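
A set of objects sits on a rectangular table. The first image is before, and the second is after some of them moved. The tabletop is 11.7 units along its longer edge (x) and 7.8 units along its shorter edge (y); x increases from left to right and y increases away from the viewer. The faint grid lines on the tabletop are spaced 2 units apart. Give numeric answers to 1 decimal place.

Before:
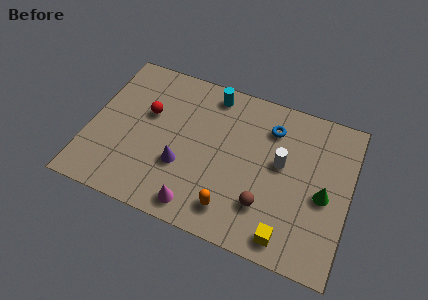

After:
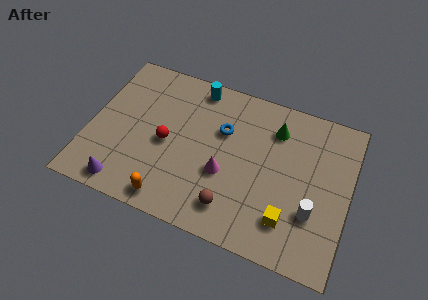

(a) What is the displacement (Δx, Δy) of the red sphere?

(1.0, -1.2)

The red sphere was at about (2.5, 4.8) and moved to about (3.5, 3.6).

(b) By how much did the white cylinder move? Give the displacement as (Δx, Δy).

(1.6, -1.9)

The white cylinder was at about (8.6, 4.4) and moved to about (10.2, 2.5).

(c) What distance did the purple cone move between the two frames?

3.0

From (4.3, 2.7) to (1.9, 0.9), the purple cone covered √(2.4² + 1.8²) ≈ 3.0 units.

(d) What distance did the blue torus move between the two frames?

2.3

From (8.0, 6.0) to (5.9, 5.1), the blue torus covered √(2.1² + 0.9²) ≈ 2.3 units.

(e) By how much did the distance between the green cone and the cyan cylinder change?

-2.5

Before: roughly 6.3 units apart; after: 3.8. That's 2.5 units closer together.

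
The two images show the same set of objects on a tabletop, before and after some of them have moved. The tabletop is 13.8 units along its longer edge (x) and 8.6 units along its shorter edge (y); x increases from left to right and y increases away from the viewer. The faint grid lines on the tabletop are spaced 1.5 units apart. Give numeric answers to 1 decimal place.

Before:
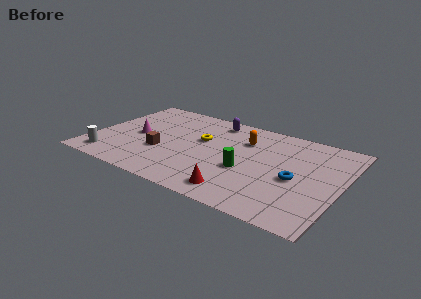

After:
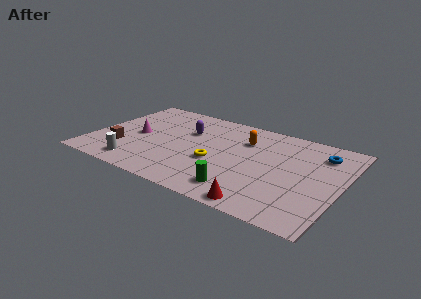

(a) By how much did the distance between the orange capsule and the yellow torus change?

+0.5

Before: roughly 2.5 units apart; after: 3.0. That's 0.5 units further apart.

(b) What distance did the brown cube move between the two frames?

2.3

The brown cube moved from about (4.0, 3.1) to (1.8, 2.5), a distance of √(2.2² + 0.6²) ≈ 2.3.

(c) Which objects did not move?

the magenta cone and the orange capsule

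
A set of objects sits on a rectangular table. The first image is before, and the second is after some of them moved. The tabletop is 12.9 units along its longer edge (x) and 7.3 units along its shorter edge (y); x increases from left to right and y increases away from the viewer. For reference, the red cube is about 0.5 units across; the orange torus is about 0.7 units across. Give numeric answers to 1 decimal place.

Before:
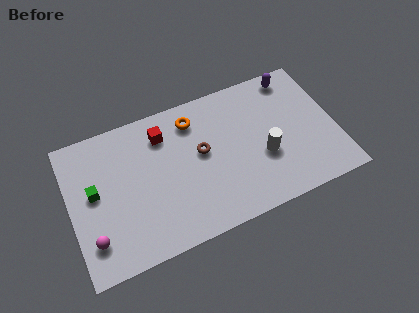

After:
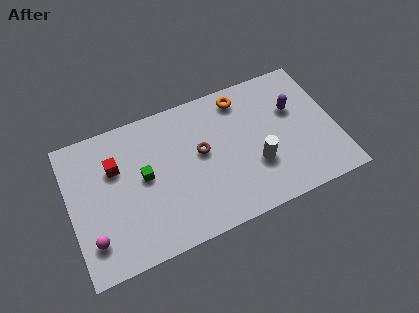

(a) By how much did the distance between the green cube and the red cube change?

-2.3

The distance was about 3.9 in the first image and 1.6 in the second, so they moved 2.3 units closer together.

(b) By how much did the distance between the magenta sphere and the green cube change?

+1.2

They were about 2.3 units apart before and 3.5 after — 1.2 units further apart.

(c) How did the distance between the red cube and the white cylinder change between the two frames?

+1.6

The distance was about 5.4 in the first image and 7.0 in the second, so they moved 1.6 units further apart.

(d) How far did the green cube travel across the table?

2.4

The green cube moved from about (1.2, 4.0) to (3.6, 3.9), a distance of √(2.4² + 0.1²) ≈ 2.4.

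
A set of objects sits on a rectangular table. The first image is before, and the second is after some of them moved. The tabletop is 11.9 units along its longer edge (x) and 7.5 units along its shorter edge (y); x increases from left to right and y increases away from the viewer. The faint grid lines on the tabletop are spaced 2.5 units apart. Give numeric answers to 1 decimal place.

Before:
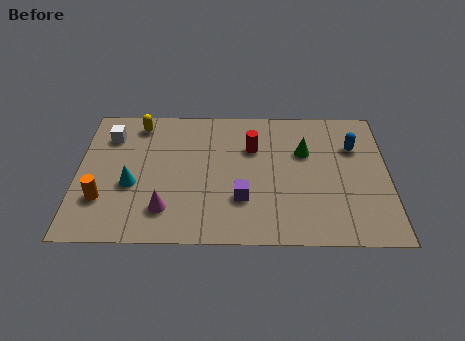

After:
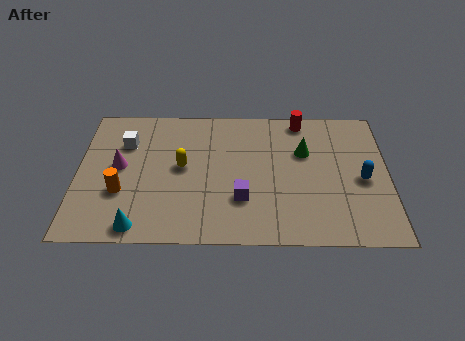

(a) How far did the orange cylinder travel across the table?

0.8

The orange cylinder was near (1.0, 2.2) before and (1.7, 2.6) after, so it travelled √(0.7² + 0.4²) ≈ 0.8 units.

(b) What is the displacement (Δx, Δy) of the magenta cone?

(-1.8, 2.3)

From the two frames, the magenta cone sits at roughly (3.4, 1.7) before and (1.6, 4.0) after.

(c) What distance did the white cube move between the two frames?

0.7

The white cube moved from about (1.2, 5.7) to (1.8, 5.3), a distance of √(0.6² + 0.4²) ≈ 0.7.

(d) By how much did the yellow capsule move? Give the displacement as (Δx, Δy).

(1.7, -2.4)

From the two frames, the yellow capsule sits at roughly (2.3, 6.4) before and (4.0, 4.0) after.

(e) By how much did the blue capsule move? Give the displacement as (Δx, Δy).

(0.3, -1.8)

From the two frames, the blue capsule sits at roughly (10.6, 5.2) before and (10.9, 3.4) after.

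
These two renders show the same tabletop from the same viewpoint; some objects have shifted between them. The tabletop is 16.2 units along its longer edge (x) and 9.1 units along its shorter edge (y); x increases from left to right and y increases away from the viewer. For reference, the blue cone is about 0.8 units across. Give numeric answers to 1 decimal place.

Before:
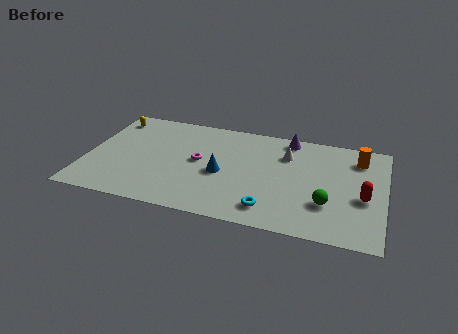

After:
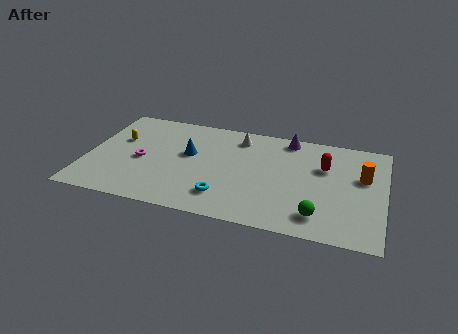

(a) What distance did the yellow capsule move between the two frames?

2.0

The yellow capsule moved from about (1.0, 7.6) to (1.6, 5.7), a distance of √(0.6² + 1.9²) ≈ 2.0.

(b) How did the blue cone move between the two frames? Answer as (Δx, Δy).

(-1.9, 1.3)

From the two frames, the blue cone sits at roughly (7.4, 4.0) before and (5.5, 5.3) after.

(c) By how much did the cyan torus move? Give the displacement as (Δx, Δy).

(-2.5, 0.4)

From the two frames, the cyan torus sits at roughly (10.2, 1.6) before and (7.7, 2.0) after.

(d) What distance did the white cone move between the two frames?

2.8

The white cone was near (10.8, 6.6) before and (8.1, 7.5) after, so it travelled √(2.7² + 0.9²) ≈ 2.8 units.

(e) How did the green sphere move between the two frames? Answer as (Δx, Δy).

(-0.4, -1.1)

The green sphere started near (13.2, 2.8) and ended near (12.8, 1.7).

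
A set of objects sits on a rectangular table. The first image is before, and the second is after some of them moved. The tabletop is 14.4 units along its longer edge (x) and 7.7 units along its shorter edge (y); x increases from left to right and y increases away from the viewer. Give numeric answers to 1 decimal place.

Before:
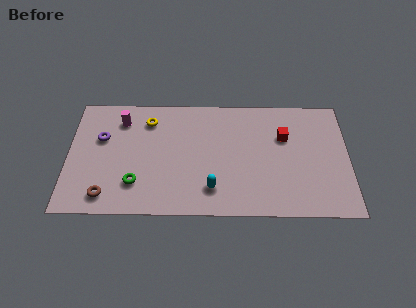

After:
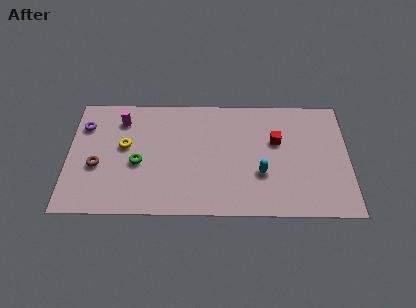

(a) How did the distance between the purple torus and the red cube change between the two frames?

+0.5

They were about 9.4 units apart before and 9.9 after — 0.5 units further apart.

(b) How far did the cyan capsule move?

2.7

The cyan capsule moved from about (7.4, 1.7) to (9.9, 2.7), a distance of √(2.5² + 1.0²) ≈ 2.7.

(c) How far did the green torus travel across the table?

1.3

The green torus moved from about (3.5, 2.0) to (3.6, 3.3), a distance of √(0.1² + 1.3²) ≈ 1.3.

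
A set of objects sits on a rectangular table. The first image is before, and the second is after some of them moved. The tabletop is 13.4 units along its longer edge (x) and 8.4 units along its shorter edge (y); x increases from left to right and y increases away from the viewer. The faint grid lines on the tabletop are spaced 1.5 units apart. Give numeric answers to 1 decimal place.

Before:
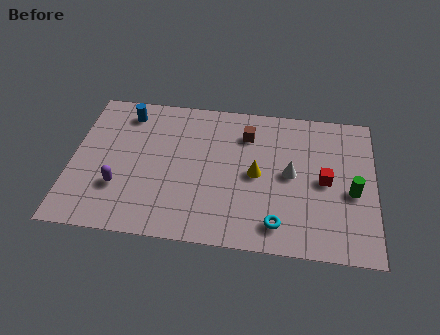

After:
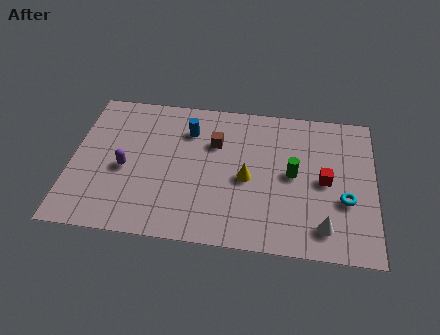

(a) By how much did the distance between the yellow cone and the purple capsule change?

-0.8

They were about 6.2 units apart before and 5.4 after — 0.8 units closer together.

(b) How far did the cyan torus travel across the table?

3.4

The cyan torus moved from about (9.2, 1.4) to (12.1, 3.1), a distance of √(2.9² + 1.7²) ≈ 3.4.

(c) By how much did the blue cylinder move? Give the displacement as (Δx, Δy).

(2.8, -0.7)

From the two frames, the blue cylinder sits at roughly (2.3, 7.0) before and (5.1, 6.3) after.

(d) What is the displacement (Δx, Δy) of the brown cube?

(-1.4, -0.7)

The brown cube was at about (7.7, 6.4) and moved to about (6.3, 5.7).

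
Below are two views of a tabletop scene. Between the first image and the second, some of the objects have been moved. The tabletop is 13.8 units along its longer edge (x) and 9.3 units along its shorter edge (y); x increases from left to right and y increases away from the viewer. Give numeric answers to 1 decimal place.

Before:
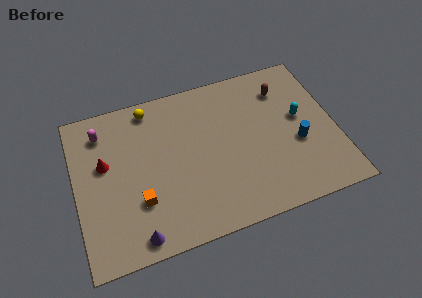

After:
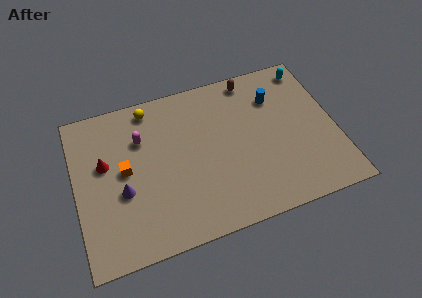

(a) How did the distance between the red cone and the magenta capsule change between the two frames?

+0.3

The distance was about 1.9 in the first image and 2.2 in the second, so they moved 0.3 units further apart.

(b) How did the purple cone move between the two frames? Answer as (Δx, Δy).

(-0.5, 2.7)

From the two frames, the purple cone sits at roughly (2.9, 1.0) before and (2.4, 3.7) after.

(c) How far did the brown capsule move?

1.9

The brown capsule was near (11.3, 7.2) before and (9.7, 8.3) after, so it travelled √(1.6² + 1.1²) ≈ 1.9 units.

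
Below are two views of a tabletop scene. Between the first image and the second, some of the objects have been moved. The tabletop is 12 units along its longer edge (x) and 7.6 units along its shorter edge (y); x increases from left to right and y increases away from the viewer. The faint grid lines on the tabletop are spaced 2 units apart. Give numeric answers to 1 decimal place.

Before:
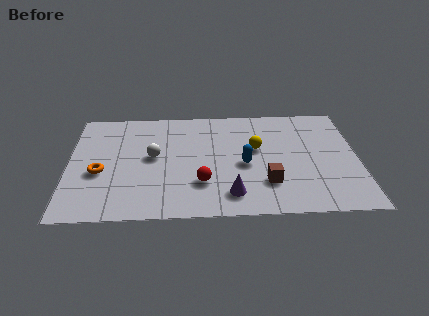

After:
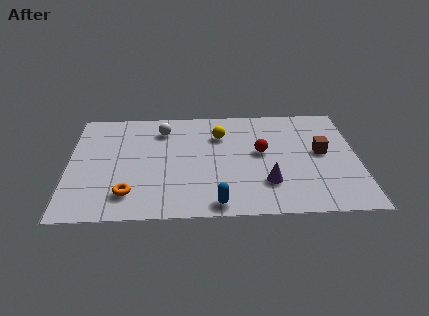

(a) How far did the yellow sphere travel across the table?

1.8

The yellow sphere moved from about (7.8, 4.5) to (6.3, 5.5), a distance of √(1.5² + 1.0²) ≈ 1.8.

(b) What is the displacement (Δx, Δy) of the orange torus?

(1.2, -1.5)

From the two frames, the orange torus sits at roughly (1.3, 3.1) before and (2.5, 1.6) after.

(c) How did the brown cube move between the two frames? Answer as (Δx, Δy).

(2.3, 2.0)

From the two frames, the brown cube sits at roughly (8.2, 2.1) before and (10.5, 4.1) after.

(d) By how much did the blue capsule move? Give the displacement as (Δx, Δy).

(-1.2, -2.6)

From the two frames, the blue capsule sits at roughly (7.3, 3.4) before and (6.1, 0.8) after.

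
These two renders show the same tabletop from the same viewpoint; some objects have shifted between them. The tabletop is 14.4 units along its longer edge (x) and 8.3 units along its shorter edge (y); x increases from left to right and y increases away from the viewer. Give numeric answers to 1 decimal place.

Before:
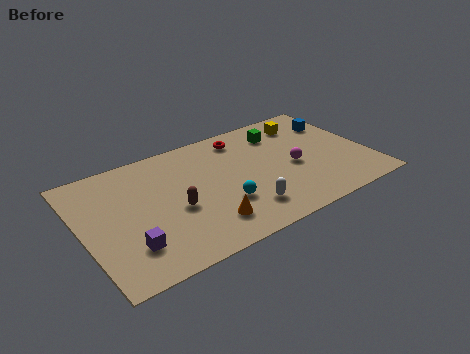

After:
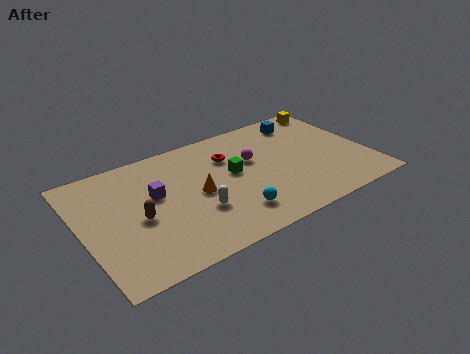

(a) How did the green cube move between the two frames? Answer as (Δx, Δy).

(-2.8, -1.9)

From the two frames, the green cube sits at roughly (10.4, 6.5) before and (7.6, 4.6) after.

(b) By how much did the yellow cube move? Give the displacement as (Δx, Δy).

(1.6, 0.7)

From the two frames, the yellow cube sits at roughly (11.8, 6.7) before and (13.4, 7.4) after.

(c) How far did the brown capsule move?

1.8

The brown capsule was near (4.5, 3.5) before and (2.7, 3.7) after, so it travelled √(1.8² + 0.2²) ≈ 1.8 units.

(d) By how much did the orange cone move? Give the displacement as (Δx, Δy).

(-0.1, 2.2)

The orange cone was at about (5.8, 1.8) and moved to about (5.7, 4.0).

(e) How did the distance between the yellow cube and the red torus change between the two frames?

+2.7

The distance was about 3.3 in the first image and 6.0 in the second, so they moved 2.7 units further apart.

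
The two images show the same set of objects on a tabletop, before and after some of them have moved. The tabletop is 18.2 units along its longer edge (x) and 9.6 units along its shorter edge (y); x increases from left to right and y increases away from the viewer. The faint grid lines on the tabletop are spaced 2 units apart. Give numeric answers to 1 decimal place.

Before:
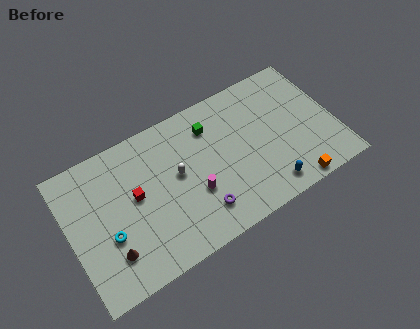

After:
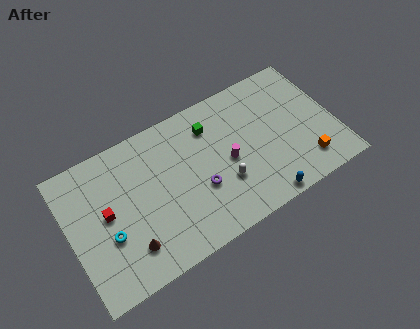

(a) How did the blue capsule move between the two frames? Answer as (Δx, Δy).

(-0.5, -0.6)

From the two frames, the blue capsule sits at roughly (13.1, 1.4) before and (12.6, 0.8) after.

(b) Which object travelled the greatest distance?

the white capsule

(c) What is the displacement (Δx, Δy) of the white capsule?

(2.9, -2.1)

From the two frames, the white capsule sits at roughly (7.4, 5.3) before and (10.3, 3.2) after.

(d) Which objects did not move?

the cyan torus and the green cube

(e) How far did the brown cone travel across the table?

1.2

From (2.4, 2.4) to (3.6, 2.2), the brown cone covered √(1.2² + 0.2²) ≈ 1.2 units.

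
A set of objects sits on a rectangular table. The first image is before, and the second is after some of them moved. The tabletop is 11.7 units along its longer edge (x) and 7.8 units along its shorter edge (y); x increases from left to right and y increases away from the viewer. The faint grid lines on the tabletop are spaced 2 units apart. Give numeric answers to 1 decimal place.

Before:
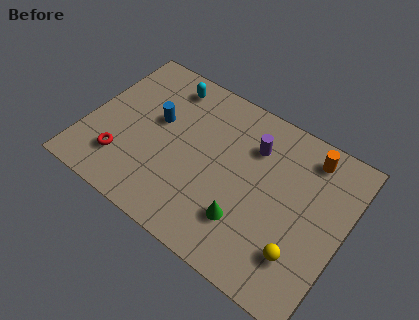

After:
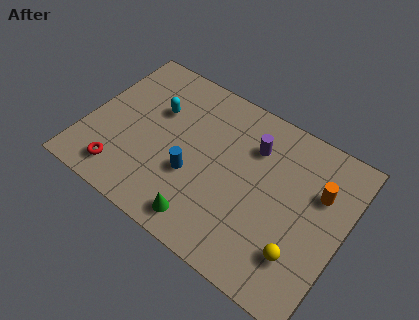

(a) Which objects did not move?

the purple cylinder and the yellow sphere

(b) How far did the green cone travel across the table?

2.0

The green cone moved from about (7.6, 2.1) to (5.9, 1.1), a distance of √(1.7² + 1.0²) ≈ 2.0.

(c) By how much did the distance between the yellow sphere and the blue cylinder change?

-2.4

The distance was about 7.6 in the first image and 5.2 in the second, so they moved 2.4 units closer together.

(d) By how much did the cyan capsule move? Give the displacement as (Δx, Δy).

(-0.2, -1.5)

The cyan capsule was at about (3.1, 6.6) and moved to about (2.9, 5.1).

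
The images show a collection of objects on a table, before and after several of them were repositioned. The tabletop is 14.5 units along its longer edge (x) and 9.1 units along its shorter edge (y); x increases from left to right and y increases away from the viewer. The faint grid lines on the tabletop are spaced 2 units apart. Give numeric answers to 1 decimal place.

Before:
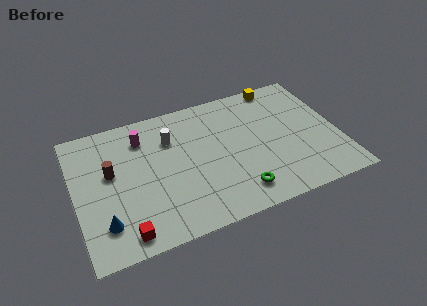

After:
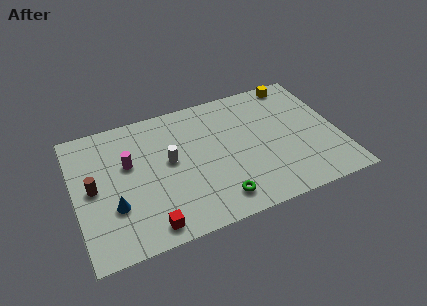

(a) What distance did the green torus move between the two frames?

1.1

From (8.6, 1.6) to (7.5, 1.5), the green torus covered √(1.1² + 0.1²) ≈ 1.1 units.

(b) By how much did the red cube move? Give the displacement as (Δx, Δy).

(1.3, 0.0)

From the two frames, the red cube sits at roughly (2.4, 1.1) before and (3.7, 1.1) after.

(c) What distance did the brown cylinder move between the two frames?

1.2

The brown cylinder was near (2.0, 5.3) before and (1.0, 4.6) after, so it travelled √(1.0² + 0.7²) ≈ 1.2 units.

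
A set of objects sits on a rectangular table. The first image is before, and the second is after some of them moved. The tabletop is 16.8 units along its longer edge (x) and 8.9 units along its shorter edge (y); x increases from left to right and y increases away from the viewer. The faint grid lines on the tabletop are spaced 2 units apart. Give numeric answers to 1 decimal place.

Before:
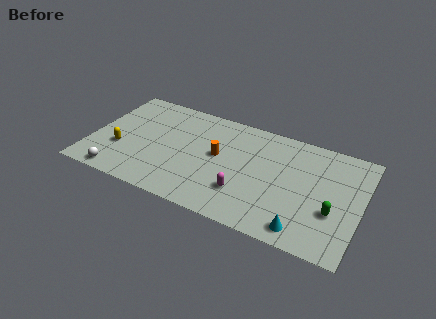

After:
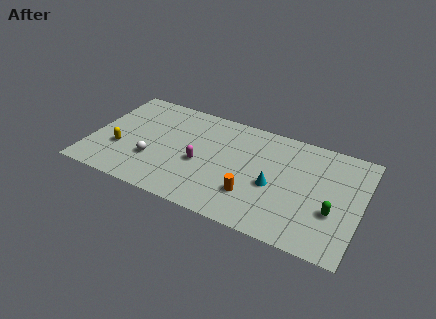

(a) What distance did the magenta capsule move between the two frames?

3.2

The magenta capsule moved from about (9.8, 2.5) to (6.9, 3.8), a distance of √(2.9² + 1.3²) ≈ 3.2.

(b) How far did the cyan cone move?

3.3

The cyan cone was near (13.6, 1.2) before and (11.5, 3.8) after, so it travelled √(2.1² + 2.6²) ≈ 3.3 units.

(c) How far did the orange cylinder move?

3.4

From (7.9, 4.9) to (10.3, 2.5), the orange cylinder covered √(2.4² + 2.4²) ≈ 3.4 units.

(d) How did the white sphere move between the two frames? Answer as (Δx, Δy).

(1.9, 2.0)

The white sphere was at about (2.1, 0.9) and moved to about (4.0, 2.9).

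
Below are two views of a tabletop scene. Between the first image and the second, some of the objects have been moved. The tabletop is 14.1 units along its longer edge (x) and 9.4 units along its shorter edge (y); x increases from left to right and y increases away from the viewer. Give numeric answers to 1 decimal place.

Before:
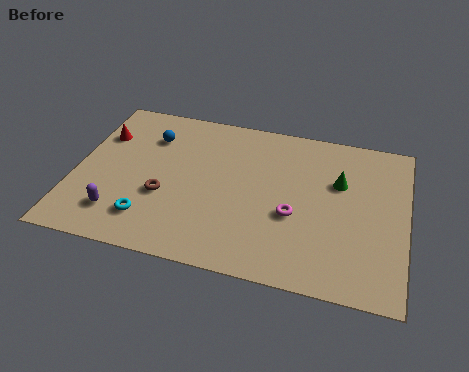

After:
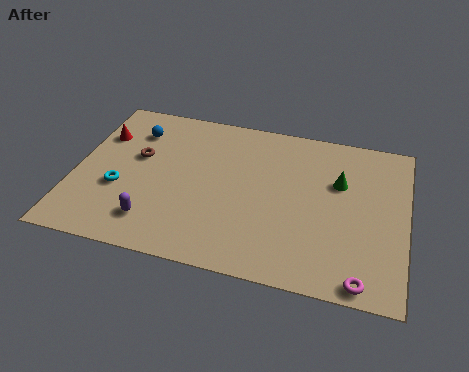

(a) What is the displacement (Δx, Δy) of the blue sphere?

(-0.7, 0.2)

The blue sphere started near (3.0, 7.0) and ended near (2.3, 7.2).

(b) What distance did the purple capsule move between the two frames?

1.5

The purple capsule was near (2.1, 2.0) before and (3.6, 1.9) after, so it travelled √(1.5² + 0.1²) ≈ 1.5 units.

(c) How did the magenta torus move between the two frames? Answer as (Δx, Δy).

(3.0, -2.9)

From the two frames, the magenta torus sits at roughly (9.4, 3.7) before and (12.4, 0.8) after.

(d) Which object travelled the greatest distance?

the magenta torus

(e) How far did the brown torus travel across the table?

2.5

The brown torus was near (3.9, 3.5) before and (2.6, 5.6) after, so it travelled √(1.3² + 2.1²) ≈ 2.5 units.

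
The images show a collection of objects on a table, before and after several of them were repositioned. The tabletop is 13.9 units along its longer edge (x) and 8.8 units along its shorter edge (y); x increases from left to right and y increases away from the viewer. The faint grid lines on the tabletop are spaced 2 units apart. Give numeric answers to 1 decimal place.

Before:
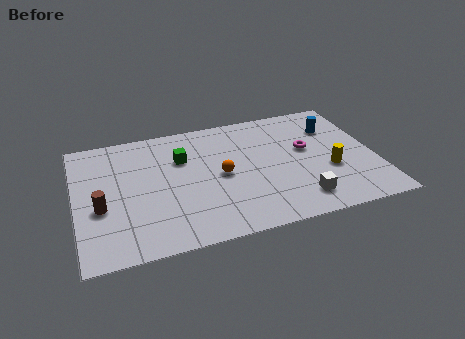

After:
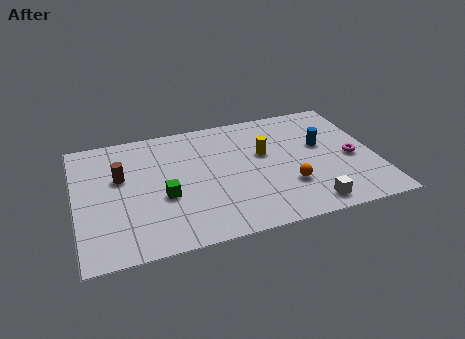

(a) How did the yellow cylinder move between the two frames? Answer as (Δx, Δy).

(-2.9, 2.0)

From the two frames, the yellow cylinder sits at roughly (11.7, 3.3) before and (8.8, 5.3) after.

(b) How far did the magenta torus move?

2.3

The magenta torus moved from about (10.8, 5.1) to (12.8, 3.9), a distance of √(2.0² + 1.2²) ≈ 2.3.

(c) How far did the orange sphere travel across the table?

3.4

The orange sphere was near (6.7, 4.3) before and (9.7, 2.7) after, so it travelled √(3.0² + 1.6²) ≈ 3.4 units.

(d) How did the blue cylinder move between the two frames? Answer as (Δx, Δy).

(-0.7, -1.2)

The blue cylinder started near (12.2, 6.4) and ended near (11.5, 5.2).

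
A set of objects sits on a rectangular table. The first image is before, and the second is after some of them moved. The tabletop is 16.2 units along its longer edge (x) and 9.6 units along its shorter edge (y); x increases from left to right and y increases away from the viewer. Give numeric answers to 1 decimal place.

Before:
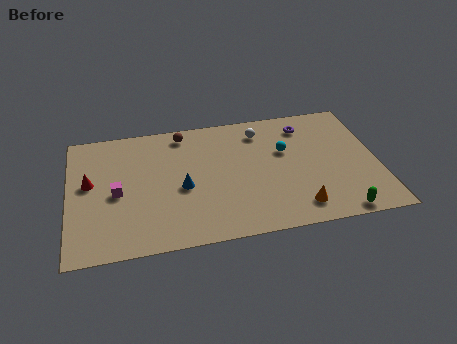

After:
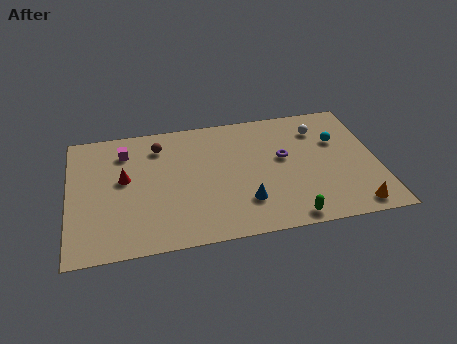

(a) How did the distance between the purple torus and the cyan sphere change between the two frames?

+0.8

They were about 2.2 units apart before and 3.0 after — 0.8 units further apart.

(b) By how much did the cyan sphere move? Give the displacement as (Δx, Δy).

(2.8, 0.3)

The cyan sphere was at about (11.4, 6.0) and moved to about (14.2, 6.3).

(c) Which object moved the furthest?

the blue cone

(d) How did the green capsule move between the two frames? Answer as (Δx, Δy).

(-2.6, 0.1)

From the two frames, the green capsule sits at roughly (13.9, 0.8) before and (11.3, 0.9) after.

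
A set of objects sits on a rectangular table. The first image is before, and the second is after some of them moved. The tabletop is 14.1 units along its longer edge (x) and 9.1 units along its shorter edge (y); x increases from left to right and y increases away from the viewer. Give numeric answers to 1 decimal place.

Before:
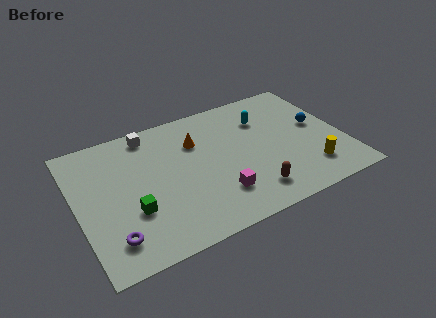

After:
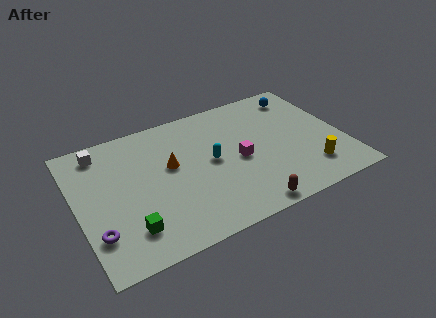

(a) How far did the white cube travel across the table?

2.6

From (4.2, 8.0) to (1.6, 7.8), the white cube covered √(2.6² + 0.2²) ≈ 2.6 units.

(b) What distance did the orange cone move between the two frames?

1.9

From (6.5, 6.4) to (5.0, 5.3), the orange cone covered √(1.5² + 1.1²) ≈ 1.9 units.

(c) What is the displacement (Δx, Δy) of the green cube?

(-0.3, -1.1)

The green cube started near (2.7, 3.1) and ended near (2.4, 2.0).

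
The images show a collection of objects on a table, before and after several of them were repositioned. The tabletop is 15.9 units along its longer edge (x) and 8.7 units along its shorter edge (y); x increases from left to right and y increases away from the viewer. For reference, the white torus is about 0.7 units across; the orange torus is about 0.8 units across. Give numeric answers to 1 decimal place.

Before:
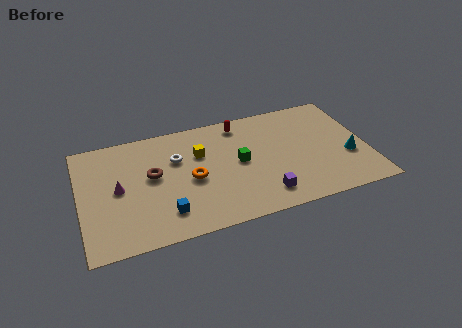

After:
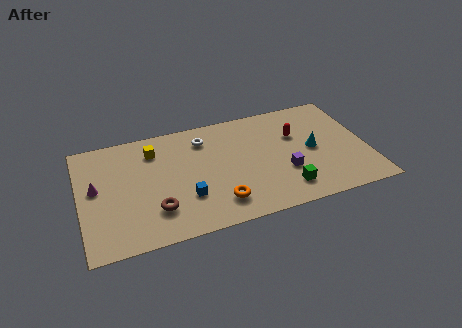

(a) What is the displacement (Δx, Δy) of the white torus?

(1.6, 1.1)

The white torus was at about (5.4, 5.8) and moved to about (7.0, 6.9).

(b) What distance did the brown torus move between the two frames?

2.6

The brown torus moved from about (4.0, 4.9) to (4.0, 2.3), a distance of √(0.0² + 2.6²) ≈ 2.6.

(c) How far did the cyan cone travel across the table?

2.2

The cyan cone moved from about (14.8, 3.2) to (12.9, 4.3), a distance of √(1.9² + 1.1²) ≈ 2.2.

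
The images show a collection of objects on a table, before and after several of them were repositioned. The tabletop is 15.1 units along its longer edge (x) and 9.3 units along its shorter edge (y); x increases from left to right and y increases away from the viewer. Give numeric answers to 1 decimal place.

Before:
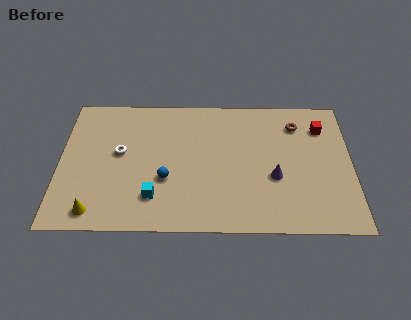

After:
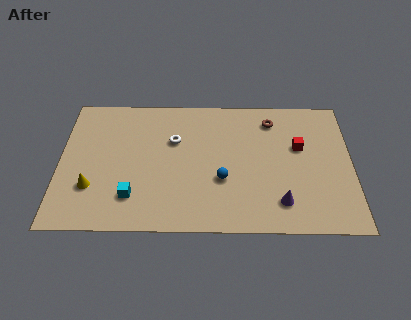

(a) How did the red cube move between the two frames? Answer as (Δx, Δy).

(-1.2, -1.4)

From the two frames, the red cube sits at roughly (13.6, 7.1) before and (12.4, 5.7) after.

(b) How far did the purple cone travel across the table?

1.7

From (11.1, 3.6) to (11.4, 1.9), the purple cone covered √(0.3² + 1.7²) ≈ 1.7 units.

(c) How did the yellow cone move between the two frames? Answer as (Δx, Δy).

(-0.2, 1.6)

The yellow cone started near (1.9, 1.2) and ended near (1.7, 2.8).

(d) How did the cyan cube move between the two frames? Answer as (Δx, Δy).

(-1.1, 0.0)

The cyan cube was at about (4.9, 2.2) and moved to about (3.8, 2.2).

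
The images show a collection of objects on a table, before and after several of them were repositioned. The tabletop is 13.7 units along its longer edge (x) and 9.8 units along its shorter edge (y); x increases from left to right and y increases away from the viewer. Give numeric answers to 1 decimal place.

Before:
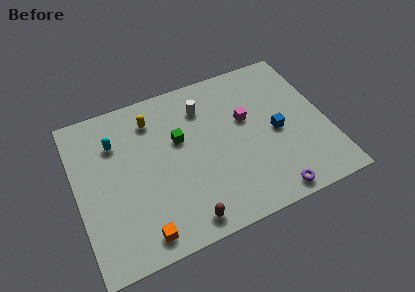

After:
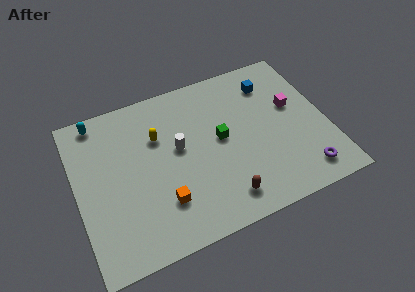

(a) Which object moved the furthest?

the blue cube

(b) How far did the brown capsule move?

2.3

The brown capsule moved from about (5.4, 1.1) to (7.6, 1.6), a distance of √(2.2² + 0.5²) ≈ 2.3.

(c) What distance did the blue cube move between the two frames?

3.2

The blue cube was near (10.9, 4.5) before and (11.0, 7.7) after, so it travelled √(0.1² + 3.2²) ≈ 3.2 units.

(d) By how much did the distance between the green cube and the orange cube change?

-1.1

They were about 5.5 units apart before and 4.4 after — 1.1 units closer together.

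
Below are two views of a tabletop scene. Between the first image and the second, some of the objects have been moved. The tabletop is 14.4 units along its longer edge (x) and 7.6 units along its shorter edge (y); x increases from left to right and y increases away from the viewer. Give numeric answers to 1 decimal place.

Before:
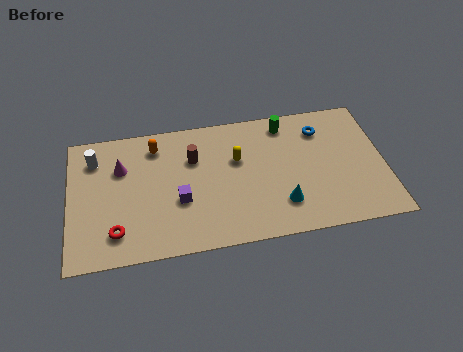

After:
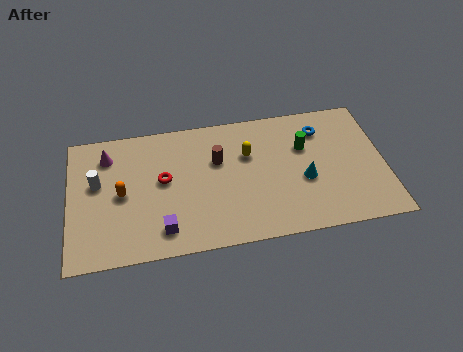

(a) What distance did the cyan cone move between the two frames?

1.6

From (9.6, 1.9) to (10.7, 3.1), the cyan cone covered √(1.1² + 1.2²) ≈ 1.6 units.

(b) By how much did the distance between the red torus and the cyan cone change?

-1.0

Before: roughly 7.5 units apart; after: 6.5. That's 1.0 units closer together.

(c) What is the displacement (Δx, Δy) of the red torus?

(2.2, 2.6)

The red torus started near (2.1, 1.6) and ended near (4.3, 4.2).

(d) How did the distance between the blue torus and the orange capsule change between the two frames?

+1.9

They were about 7.6 units apart before and 9.5 after — 1.9 units further apart.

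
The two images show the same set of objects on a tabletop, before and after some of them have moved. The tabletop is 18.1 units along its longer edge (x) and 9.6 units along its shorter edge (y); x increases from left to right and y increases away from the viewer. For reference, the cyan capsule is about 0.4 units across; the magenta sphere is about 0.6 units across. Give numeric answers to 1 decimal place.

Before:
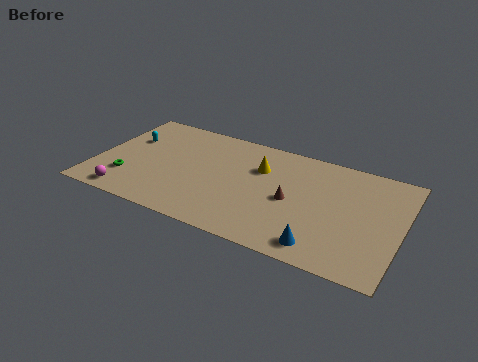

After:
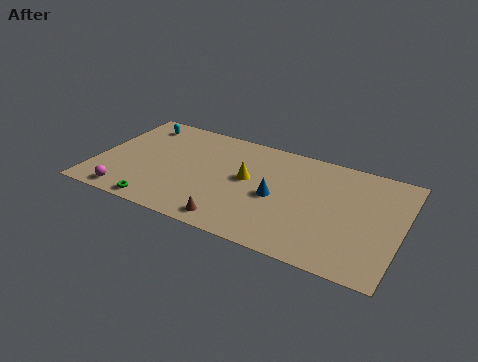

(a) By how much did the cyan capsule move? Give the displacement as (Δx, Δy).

(0.4, 1.7)

The cyan capsule was at about (1.6, 6.3) and moved to about (2.0, 8.0).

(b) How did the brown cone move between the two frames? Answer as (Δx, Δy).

(-3.1, -3.3)

The brown cone started near (11.7, 4.5) and ended near (8.6, 1.2).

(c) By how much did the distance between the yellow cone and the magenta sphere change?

-1.2

They were about 9.1 units apart before and 7.9 after — 1.2 units closer together.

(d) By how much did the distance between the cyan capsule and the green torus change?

+3.7

They were about 3.7 units apart before and 7.4 after — 3.7 units further apart.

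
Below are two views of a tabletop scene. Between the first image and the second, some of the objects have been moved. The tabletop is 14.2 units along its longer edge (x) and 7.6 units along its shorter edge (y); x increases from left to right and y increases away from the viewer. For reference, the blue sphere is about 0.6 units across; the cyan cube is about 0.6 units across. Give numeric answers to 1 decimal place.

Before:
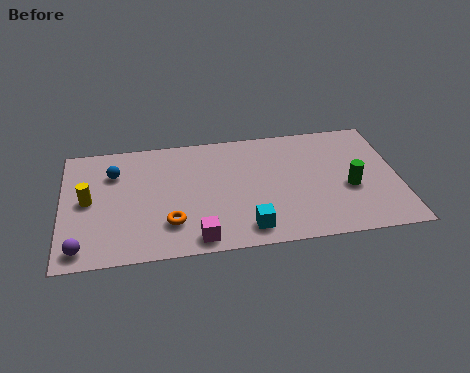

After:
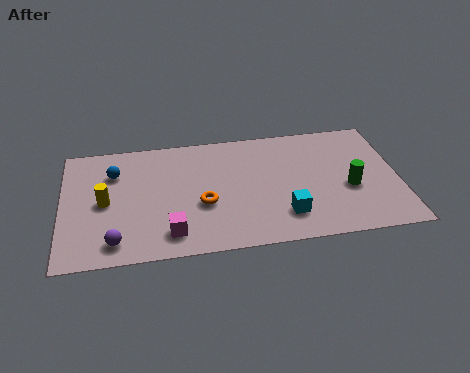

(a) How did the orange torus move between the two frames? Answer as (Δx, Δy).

(1.4, 1.0)

From the two frames, the orange torus sits at roughly (4.5, 2.0) before and (5.9, 3.0) after.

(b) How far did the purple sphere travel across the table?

1.4

The purple sphere moved from about (0.8, 1.0) to (2.2, 1.2), a distance of √(1.4² + 0.2²) ≈ 1.4.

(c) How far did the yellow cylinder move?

0.7

The yellow cylinder moved from about (1.1, 3.9) to (1.8, 3.7), a distance of √(0.7² + 0.2²) ≈ 0.7.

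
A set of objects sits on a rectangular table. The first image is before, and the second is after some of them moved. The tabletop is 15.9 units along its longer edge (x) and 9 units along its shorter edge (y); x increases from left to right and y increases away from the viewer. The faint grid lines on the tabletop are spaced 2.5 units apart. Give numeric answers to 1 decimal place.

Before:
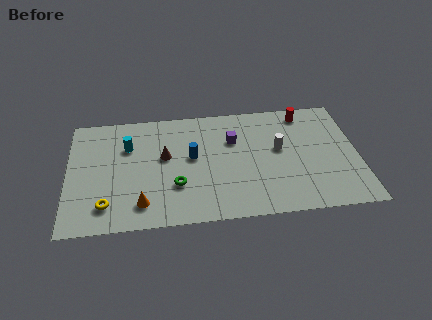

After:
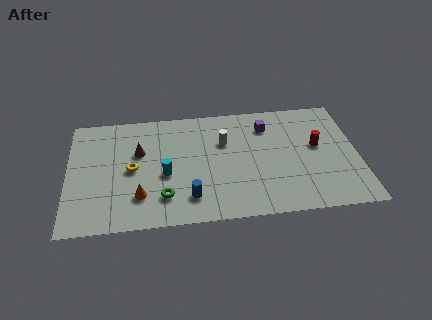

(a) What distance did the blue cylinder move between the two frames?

3.1

From (6.8, 5.0) to (6.6, 1.9), the blue cylinder covered √(0.2² + 3.1²) ≈ 3.1 units.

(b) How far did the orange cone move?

0.6

The orange cone was near (4.0, 1.7) before and (3.9, 2.3) after, so it travelled √(0.1² + 0.6²) ≈ 0.6 units.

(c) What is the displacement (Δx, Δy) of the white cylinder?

(-3.0, 0.9)

The white cylinder started near (11.6, 5.1) and ended near (8.6, 6.0).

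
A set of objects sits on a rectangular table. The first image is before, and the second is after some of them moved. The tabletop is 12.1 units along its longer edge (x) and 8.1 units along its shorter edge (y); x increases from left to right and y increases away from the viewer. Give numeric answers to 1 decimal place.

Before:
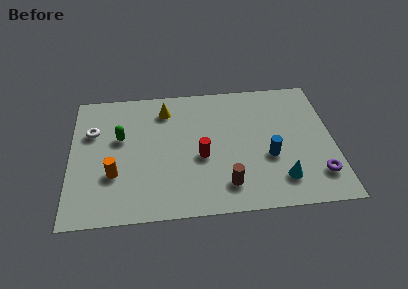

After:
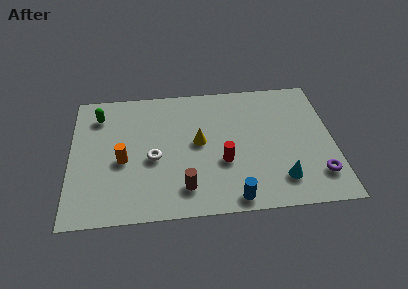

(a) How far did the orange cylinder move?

0.9

From (2.0, 2.7) to (2.4, 3.5), the orange cylinder covered √(0.4² + 0.8²) ≈ 0.9 units.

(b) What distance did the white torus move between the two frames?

3.4

The white torus was near (1.0, 5.4) before and (3.8, 3.5) after, so it travelled √(2.8² + 1.9²) ≈ 3.4 units.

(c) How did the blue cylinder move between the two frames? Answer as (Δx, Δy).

(-1.7, -2.3)

The blue cylinder was at about (9.1, 3.1) and moved to about (7.4, 0.8).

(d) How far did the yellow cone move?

2.7

The yellow cone was near (4.4, 6.5) before and (5.9, 4.3) after, so it travelled √(1.5² + 2.2²) ≈ 2.7 units.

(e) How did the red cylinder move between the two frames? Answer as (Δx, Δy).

(1.0, -0.4)

The red cylinder was at about (6.0, 3.4) and moved to about (7.0, 3.0).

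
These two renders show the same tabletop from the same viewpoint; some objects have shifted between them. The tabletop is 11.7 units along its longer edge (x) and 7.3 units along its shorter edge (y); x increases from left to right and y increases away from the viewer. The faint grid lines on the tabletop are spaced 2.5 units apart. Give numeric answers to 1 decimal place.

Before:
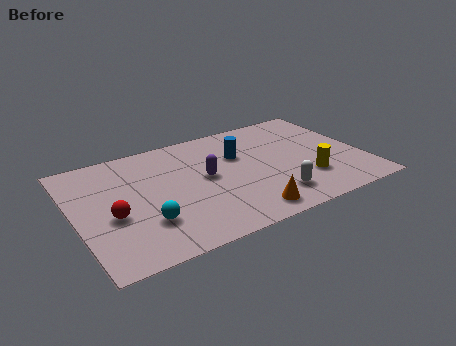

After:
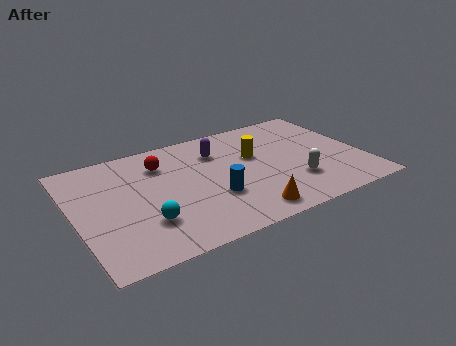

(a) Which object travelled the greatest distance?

the red sphere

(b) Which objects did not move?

the cyan sphere and the orange cone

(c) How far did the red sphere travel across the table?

3.4

The red sphere was near (1.4, 3.0) before and (3.7, 5.5) after, so it travelled √(2.3² + 2.5²) ≈ 3.4 units.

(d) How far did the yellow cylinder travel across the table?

3.0

From (9.2, 2.1) to (7.4, 4.5), the yellow cylinder covered √(1.8² + 2.4²) ≈ 3.0 units.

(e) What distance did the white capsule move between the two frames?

1.2

The white capsule moved from about (7.7, 1.5) to (8.7, 2.1), a distance of √(1.0² + 0.6²) ≈ 1.2.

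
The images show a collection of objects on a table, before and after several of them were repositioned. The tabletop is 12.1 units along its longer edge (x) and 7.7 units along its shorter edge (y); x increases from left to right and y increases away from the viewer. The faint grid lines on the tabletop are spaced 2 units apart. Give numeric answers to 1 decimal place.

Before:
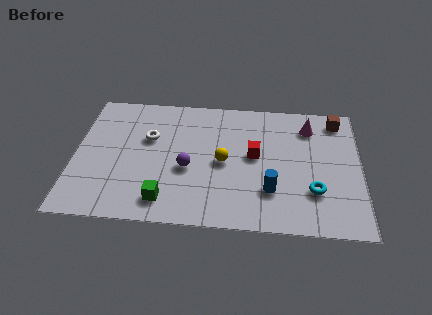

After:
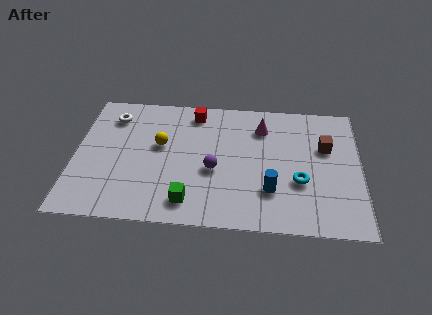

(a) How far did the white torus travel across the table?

2.0

The white torus moved from about (3.1, 4.9) to (1.5, 6.1), a distance of √(1.6² + 1.2²) ≈ 2.0.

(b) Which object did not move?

the blue cylinder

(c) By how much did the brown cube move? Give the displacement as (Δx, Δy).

(-0.5, -1.7)

From the two frames, the brown cube sits at roughly (11.1, 6.6) before and (10.6, 4.9) after.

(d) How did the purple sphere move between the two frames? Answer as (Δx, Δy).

(1.1, 0.0)

From the two frames, the purple sphere sits at roughly (4.8, 3.2) before and (5.9, 3.2) after.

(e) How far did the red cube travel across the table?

3.5

The red cube was near (7.6, 4.2) before and (5.0, 6.6) after, so it travelled √(2.6² + 2.4²) ≈ 3.5 units.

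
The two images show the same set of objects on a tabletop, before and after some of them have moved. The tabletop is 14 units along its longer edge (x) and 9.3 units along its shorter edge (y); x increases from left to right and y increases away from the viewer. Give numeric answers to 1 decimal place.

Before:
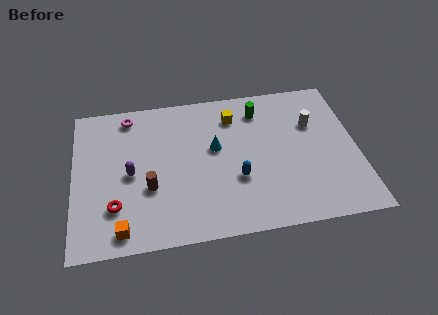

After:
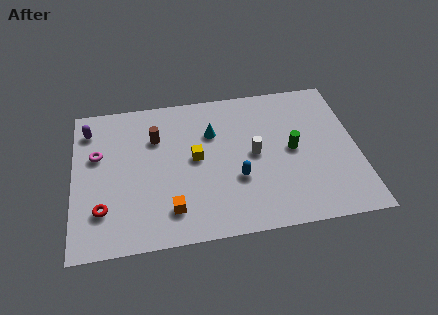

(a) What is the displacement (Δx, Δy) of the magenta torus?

(-1.6, -2.3)

The magenta torus started near (2.8, 8.1) and ended near (1.2, 5.8).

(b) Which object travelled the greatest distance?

the purple capsule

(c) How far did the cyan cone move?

1.0

From (7.0, 5.4) to (6.9, 6.4), the cyan cone covered √(0.1² + 1.0²) ≈ 1.0 units.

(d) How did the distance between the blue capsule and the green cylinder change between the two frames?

-1.3

The distance was about 4.4 in the first image and 3.1 in the second, so they moved 1.3 units closer together.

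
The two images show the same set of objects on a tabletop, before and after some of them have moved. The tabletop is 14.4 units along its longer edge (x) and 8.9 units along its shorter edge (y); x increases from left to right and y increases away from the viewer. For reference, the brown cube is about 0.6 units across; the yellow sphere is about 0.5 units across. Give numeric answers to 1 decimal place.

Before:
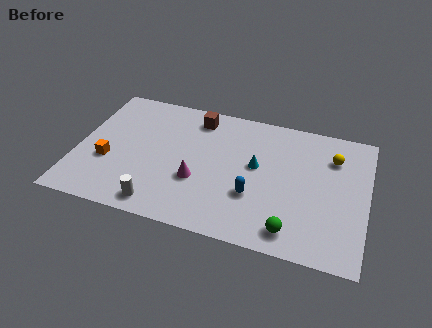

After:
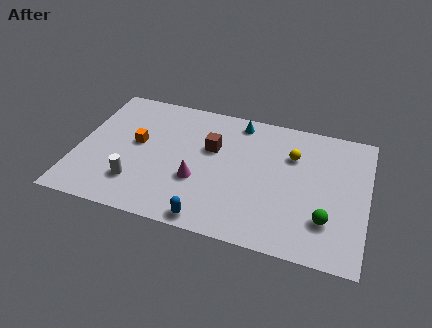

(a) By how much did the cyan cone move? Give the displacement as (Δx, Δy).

(-1.1, 2.8)

From the two frames, the cyan cone sits at roughly (8.9, 5.0) before and (7.8, 7.8) after.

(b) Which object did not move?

the magenta cone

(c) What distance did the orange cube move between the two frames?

2.1

The orange cube moved from about (1.6, 3.3) to (2.9, 4.9), a distance of √(1.3² + 1.6²) ≈ 2.1.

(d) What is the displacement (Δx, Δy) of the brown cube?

(0.9, -1.9)

From the two frames, the brown cube sits at roughly (5.7, 7.5) before and (6.6, 5.6) after.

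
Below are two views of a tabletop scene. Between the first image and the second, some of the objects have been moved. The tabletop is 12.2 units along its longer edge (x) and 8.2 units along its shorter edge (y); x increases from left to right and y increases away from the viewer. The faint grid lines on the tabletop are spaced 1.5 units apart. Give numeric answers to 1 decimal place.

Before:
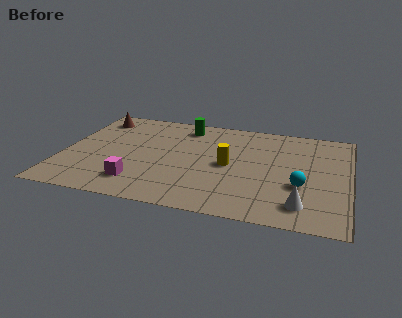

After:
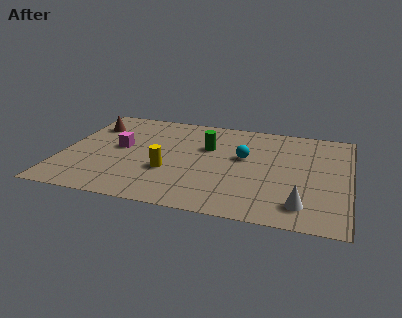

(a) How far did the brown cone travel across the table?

0.7

The brown cone moved from about (1.1, 6.8) to (1.0, 6.1), a distance of √(0.1² + 0.7²) ≈ 0.7.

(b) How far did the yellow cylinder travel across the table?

2.7

From (7.1, 4.0) to (4.6, 2.9), the yellow cylinder covered √(2.5² + 1.1²) ≈ 2.7 units.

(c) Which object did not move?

the white cone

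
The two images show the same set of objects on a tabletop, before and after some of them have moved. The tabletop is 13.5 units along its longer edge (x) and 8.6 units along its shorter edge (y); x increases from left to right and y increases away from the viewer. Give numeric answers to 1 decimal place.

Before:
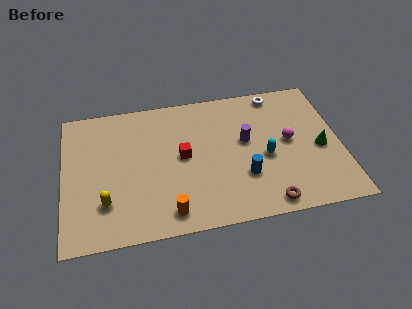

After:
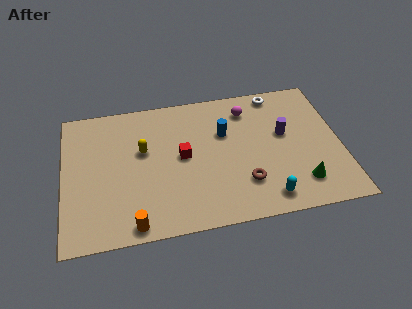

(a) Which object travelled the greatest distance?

the yellow capsule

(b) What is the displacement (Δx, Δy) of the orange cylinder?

(-1.7, -0.4)

The orange cylinder started near (5.0, 1.2) and ended near (3.3, 0.8).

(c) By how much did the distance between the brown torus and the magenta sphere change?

+0.8

They were about 3.8 units apart before and 4.6 after — 0.8 units further apart.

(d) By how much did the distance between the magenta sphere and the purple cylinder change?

+0.4

They were about 2.1 units apart before and 2.5 after — 0.4 units further apart.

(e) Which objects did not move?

the white torus and the red cube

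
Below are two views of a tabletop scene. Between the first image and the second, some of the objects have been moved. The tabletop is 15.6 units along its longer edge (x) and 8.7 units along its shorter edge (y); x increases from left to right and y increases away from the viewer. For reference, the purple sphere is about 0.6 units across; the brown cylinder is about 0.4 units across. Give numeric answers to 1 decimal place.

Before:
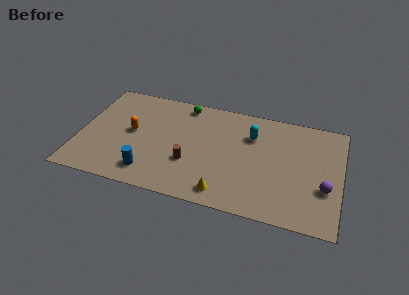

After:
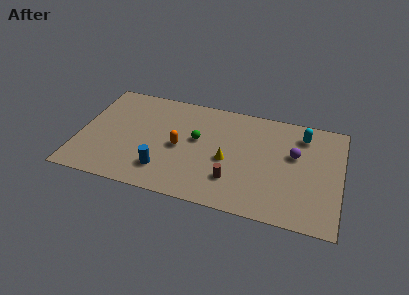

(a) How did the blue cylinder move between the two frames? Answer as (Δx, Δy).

(0.8, 0.4)

From the two frames, the blue cylinder sits at roughly (4.4, 1.6) before and (5.2, 2.0) after.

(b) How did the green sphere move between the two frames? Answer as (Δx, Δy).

(1.0, -2.7)

From the two frames, the green sphere sits at roughly (6.0, 7.7) before and (7.0, 5.0) after.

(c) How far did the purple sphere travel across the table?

2.9

The purple sphere was near (14.7, 3.1) before and (12.8, 5.3) after, so it travelled √(1.9² + 2.2²) ≈ 2.9 units.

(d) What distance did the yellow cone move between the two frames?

2.6

The yellow cone was near (8.9, 1.2) before and (8.9, 3.8) after, so it travelled √(0.0² + 2.6²) ≈ 2.6 units.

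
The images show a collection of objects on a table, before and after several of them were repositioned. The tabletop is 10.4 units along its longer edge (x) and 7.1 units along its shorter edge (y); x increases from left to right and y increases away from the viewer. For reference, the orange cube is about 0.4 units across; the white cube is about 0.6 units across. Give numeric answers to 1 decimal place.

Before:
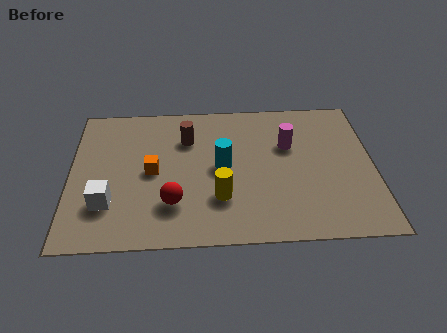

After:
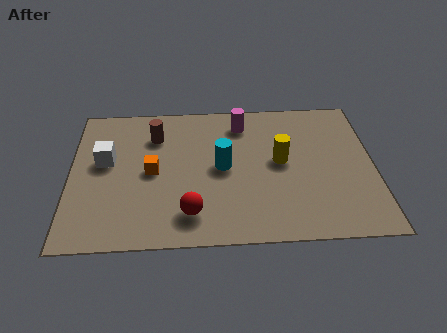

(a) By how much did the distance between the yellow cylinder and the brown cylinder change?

+1.4

Before: roughly 3.2 units apart; after: 4.6. That's 1.4 units further apart.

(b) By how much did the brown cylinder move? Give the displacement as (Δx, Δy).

(-1.1, 0.2)

The brown cylinder was at about (4.0, 5.1) and moved to about (2.9, 5.3).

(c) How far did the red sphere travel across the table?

0.8

The red sphere moved from about (3.5, 1.9) to (4.1, 1.4), a distance of √(0.6² + 0.5²) ≈ 0.8.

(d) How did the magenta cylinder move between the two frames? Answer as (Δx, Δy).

(-1.6, 1.2)

The magenta cylinder was at about (7.5, 4.6) and moved to about (5.9, 5.8).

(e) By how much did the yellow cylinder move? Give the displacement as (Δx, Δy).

(2.1, 1.7)

The yellow cylinder was at about (5.1, 2.1) and moved to about (7.2, 3.8).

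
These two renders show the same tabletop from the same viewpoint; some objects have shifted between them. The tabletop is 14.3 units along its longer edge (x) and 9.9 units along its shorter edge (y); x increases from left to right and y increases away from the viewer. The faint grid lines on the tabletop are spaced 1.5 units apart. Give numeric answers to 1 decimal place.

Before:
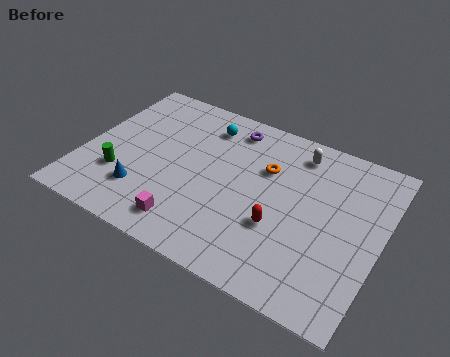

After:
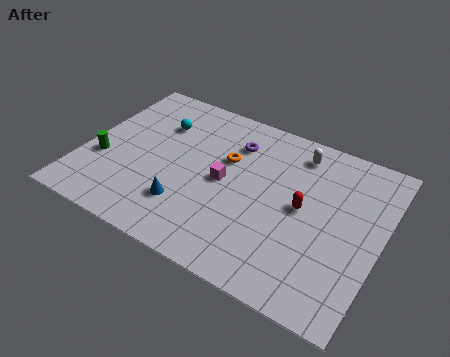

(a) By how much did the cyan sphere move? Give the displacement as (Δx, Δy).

(-2.2, -0.9)

The cyan sphere was at about (5.4, 8.0) and moved to about (3.2, 7.1).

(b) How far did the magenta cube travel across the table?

3.5

From (5.6, 1.6) to (6.8, 4.9), the magenta cube covered √(1.2² + 3.3²) ≈ 3.5 units.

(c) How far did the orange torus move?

1.9

The orange torus was near (8.6, 6.6) before and (6.7, 6.3) after, so it travelled √(1.9² + 0.3²) ≈ 1.9 units.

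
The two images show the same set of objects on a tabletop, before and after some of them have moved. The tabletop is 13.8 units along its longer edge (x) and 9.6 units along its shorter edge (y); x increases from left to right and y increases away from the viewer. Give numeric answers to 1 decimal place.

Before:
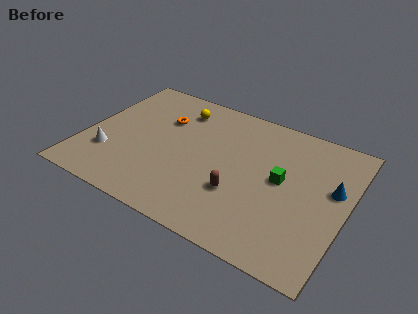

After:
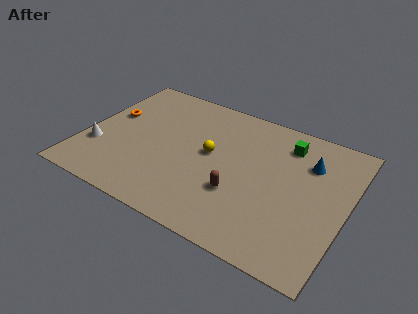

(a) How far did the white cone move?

0.6

The white cone was near (1.5, 2.8) before and (0.9, 3.0) after, so it travelled √(0.6² + 0.2²) ≈ 0.6 units.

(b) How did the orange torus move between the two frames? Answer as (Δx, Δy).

(-2.7, -0.9)

From the two frames, the orange torus sits at roughly (3.8, 6.6) before and (1.1, 5.7) after.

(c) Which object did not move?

the brown capsule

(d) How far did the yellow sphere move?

3.3

The yellow sphere moved from about (4.5, 7.7) to (6.6, 5.2), a distance of √(2.1² + 2.5²) ≈ 3.3.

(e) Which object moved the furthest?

the yellow sphere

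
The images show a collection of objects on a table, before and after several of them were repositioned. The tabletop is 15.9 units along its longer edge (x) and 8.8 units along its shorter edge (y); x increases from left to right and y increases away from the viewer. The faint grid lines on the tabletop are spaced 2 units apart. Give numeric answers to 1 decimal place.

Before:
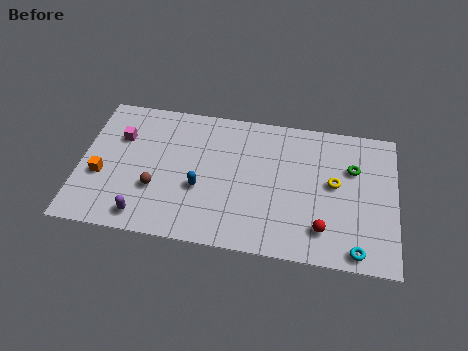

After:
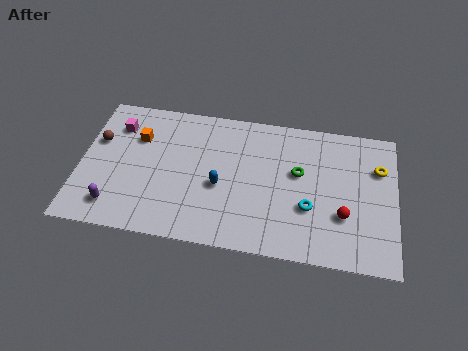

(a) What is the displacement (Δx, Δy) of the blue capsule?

(1.0, 0.3)

The blue capsule was at about (6.1, 3.4) and moved to about (7.1, 3.7).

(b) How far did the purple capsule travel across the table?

1.6

The purple capsule was near (3.4, 1.2) before and (1.9, 1.6) after, so it travelled √(1.5² + 0.4²) ≈ 1.6 units.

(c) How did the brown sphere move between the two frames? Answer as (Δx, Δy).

(-3.1, 2.6)

From the two frames, the brown sphere sits at roughly (3.9, 3.0) before and (0.8, 5.6) after.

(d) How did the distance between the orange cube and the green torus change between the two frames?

-4.6

The distance was about 12.8 in the first image and 8.2 in the second, so they moved 4.6 units closer together.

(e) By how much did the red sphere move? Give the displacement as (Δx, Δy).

(1.0, 1.0)

The red sphere started near (12.3, 1.9) and ended near (13.3, 2.9).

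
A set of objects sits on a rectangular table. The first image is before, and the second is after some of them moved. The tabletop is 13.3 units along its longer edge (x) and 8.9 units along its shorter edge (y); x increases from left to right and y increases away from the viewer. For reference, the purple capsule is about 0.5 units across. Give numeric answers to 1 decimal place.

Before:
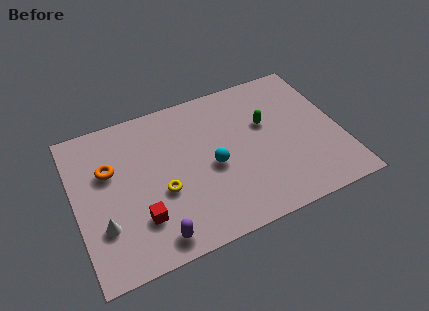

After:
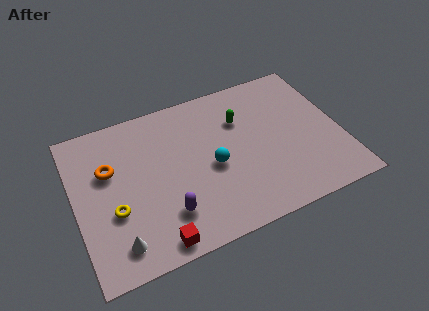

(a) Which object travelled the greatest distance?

the yellow torus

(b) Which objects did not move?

the orange torus and the cyan sphere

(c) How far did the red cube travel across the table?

1.6

The red cube moved from about (3.0, 2.4) to (3.6, 0.9), a distance of √(0.6² + 1.5²) ≈ 1.6.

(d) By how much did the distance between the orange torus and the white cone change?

+1.1

The distance was about 3.1 in the first image and 4.2 in the second, so they moved 1.1 units further apart.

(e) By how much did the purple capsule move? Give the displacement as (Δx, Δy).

(0.7, 1.1)

The purple capsule was at about (3.6, 1.1) and moved to about (4.3, 2.2).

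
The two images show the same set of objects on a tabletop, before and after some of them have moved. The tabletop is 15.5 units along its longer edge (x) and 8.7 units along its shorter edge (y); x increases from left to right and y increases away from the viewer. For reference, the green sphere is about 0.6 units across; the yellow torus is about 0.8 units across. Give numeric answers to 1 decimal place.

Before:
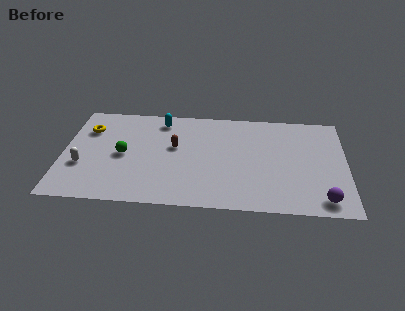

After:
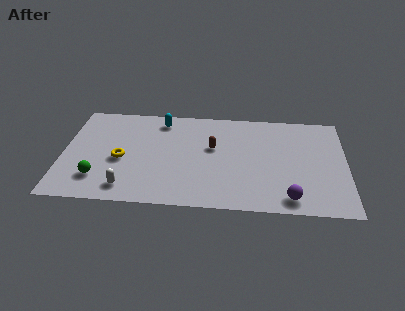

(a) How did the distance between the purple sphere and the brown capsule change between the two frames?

-3.2

Before: roughly 9.0 units apart; after: 5.8. That's 3.2 units closer together.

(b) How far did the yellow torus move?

3.1

The yellow torus was near (1.3, 6.3) before and (3.2, 3.8) after, so it travelled √(1.9² + 2.5²) ≈ 3.1 units.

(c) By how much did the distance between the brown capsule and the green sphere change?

+4.0

They were about 2.9 units apart before and 6.9 after — 4.0 units further apart.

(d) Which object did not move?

the cyan capsule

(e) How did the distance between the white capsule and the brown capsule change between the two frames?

+0.6

The distance was about 5.4 in the first image and 6.0 in the second, so they moved 0.6 units further apart.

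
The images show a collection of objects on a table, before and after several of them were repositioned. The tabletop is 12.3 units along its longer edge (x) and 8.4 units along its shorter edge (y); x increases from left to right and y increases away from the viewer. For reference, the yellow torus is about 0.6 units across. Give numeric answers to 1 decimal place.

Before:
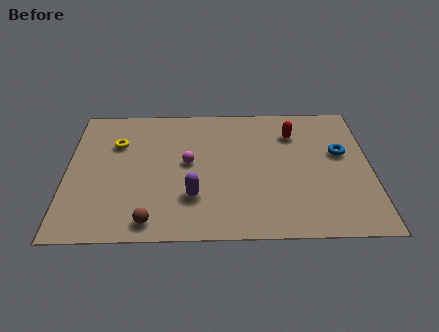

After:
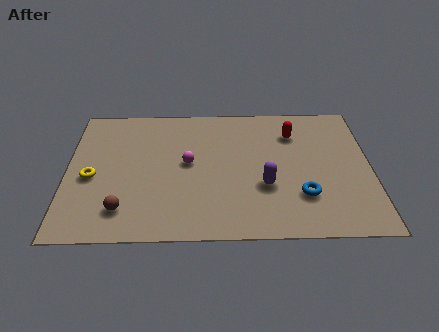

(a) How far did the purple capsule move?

3.0

The purple capsule was near (5.1, 2.4) before and (8.0, 3.0) after, so it travelled √(2.9² + 0.6²) ≈ 3.0 units.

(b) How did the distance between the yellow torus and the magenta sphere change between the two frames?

+0.8

They were about 3.2 units apart before and 4.0 after — 0.8 units further apart.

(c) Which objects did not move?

the red capsule and the magenta sphere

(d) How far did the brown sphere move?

1.3

From (3.4, 1.0) to (2.3, 1.7), the brown sphere covered √(1.1² + 0.7²) ≈ 1.3 units.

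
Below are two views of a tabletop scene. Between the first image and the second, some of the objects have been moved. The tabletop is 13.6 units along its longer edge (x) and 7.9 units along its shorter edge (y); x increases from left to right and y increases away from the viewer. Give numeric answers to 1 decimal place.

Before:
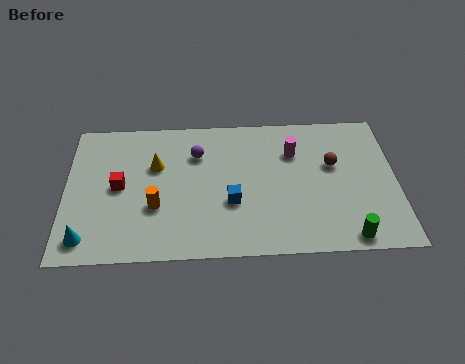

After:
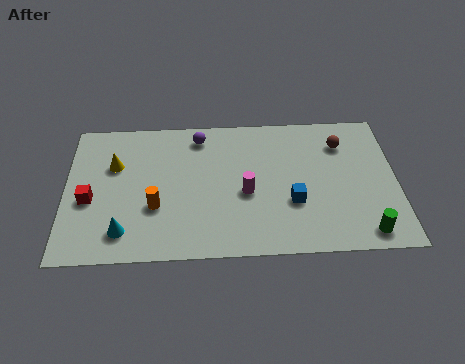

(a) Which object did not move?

the orange cylinder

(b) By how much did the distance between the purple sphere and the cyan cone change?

-0.3

They were about 6.4 units apart before and 6.1 after — 0.3 units closer together.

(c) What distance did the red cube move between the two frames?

1.4

From (2.2, 4.0) to (1.0, 3.3), the red cube covered √(1.2² + 0.7²) ≈ 1.4 units.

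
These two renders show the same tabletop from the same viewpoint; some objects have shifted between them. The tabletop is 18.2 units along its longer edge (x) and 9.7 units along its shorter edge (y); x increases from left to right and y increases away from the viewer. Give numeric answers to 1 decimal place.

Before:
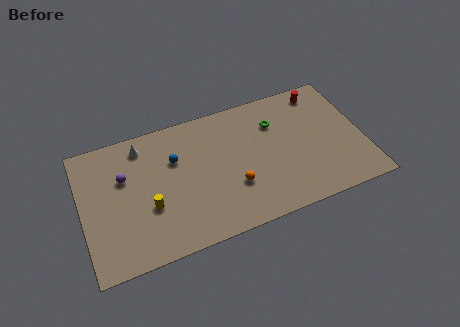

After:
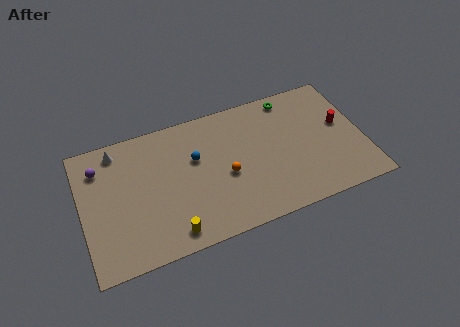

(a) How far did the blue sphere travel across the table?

1.4

The blue sphere was near (6.1, 6.5) before and (7.4, 6.1) after, so it travelled √(1.3² + 0.4²) ≈ 1.4 units.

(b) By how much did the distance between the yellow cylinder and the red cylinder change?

-0.4

The distance was about 12.6 in the first image and 12.2 in the second, so they moved 0.4 units closer together.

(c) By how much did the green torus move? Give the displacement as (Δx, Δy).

(1.2, 1.6)

The green torus started near (12.7, 7.0) and ended near (13.9, 8.6).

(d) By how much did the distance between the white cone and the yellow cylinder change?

+3.1

The distance was about 4.6 in the first image and 7.7 in the second, so they moved 3.1 units further apart.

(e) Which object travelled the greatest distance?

the red cylinder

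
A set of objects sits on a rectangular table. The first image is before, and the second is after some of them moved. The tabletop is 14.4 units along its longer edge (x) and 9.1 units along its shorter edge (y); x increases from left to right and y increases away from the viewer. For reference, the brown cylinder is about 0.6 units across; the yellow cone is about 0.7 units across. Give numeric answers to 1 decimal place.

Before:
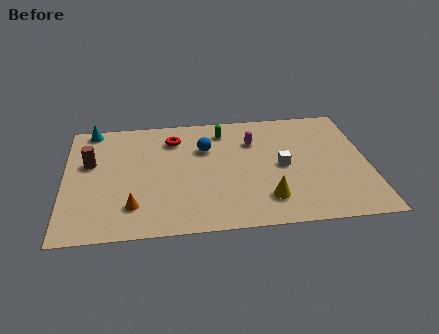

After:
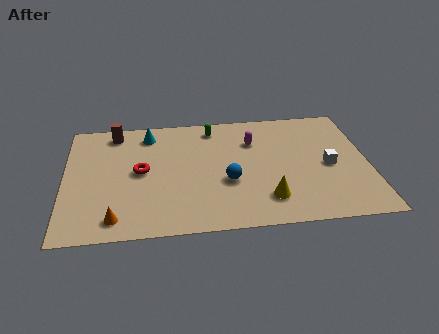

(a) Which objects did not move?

the yellow cone and the magenta capsule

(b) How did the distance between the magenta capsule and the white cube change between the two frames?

+1.7

The distance was about 2.5 in the first image and 4.2 in the second, so they moved 1.7 units further apart.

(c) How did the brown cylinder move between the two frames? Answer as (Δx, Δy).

(1.2, 2.3)

The brown cylinder was at about (1.2, 5.6) and moved to about (2.4, 7.9).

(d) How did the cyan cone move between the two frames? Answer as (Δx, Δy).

(2.7, -0.7)

The cyan cone started near (1.3, 8.3) and ended near (4.0, 7.6).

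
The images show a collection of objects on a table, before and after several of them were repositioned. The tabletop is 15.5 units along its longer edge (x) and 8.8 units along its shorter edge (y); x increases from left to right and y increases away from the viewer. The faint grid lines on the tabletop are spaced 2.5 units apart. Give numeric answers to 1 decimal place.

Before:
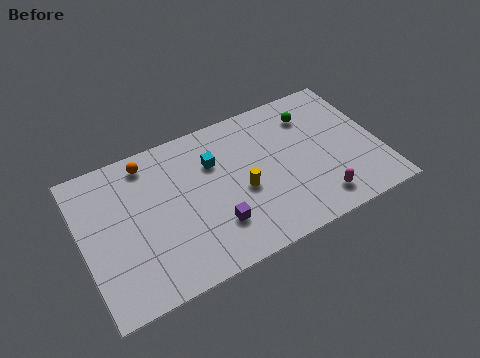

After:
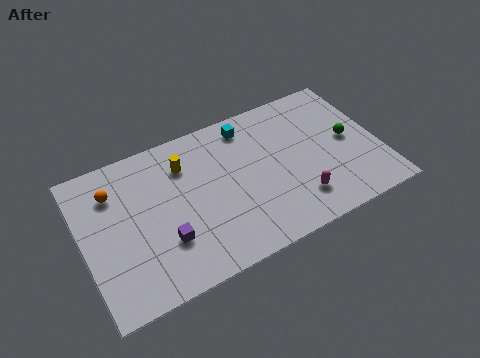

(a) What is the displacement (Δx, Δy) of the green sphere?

(1.7, -2.3)

The green sphere was at about (12.3, 6.8) and moved to about (14.0, 4.5).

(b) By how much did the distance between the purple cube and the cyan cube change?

+3.2

The distance was about 3.7 in the first image and 6.9 in the second, so they moved 3.2 units further apart.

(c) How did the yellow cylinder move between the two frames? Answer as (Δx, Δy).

(-2.7, 2.8)

The yellow cylinder started near (8.2, 3.8) and ended near (5.5, 6.6).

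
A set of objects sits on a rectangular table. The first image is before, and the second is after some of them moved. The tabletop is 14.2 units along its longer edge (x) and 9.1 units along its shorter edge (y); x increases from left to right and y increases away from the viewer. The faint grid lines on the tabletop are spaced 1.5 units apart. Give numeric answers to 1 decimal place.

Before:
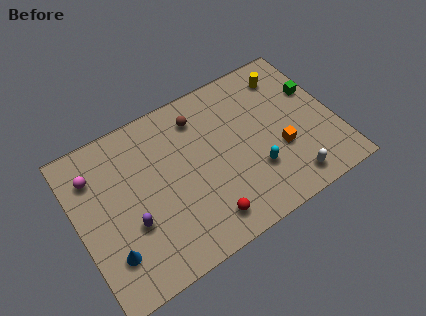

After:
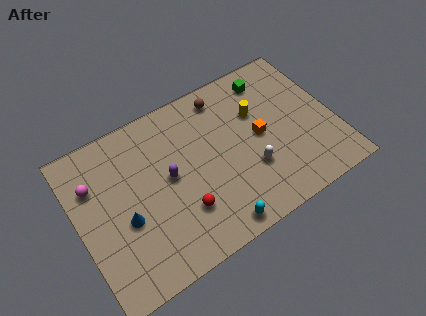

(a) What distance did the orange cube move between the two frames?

1.6

The orange cube moved from about (11.0, 3.3) to (10.1, 4.6), a distance of √(0.9² + 1.3²) ≈ 1.6.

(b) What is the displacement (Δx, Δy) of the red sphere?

(-1.1, 1.1)

The red sphere was at about (6.5, 1.5) and moved to about (5.4, 2.6).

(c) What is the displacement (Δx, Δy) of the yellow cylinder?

(-1.9, -1.4)

The yellow cylinder started near (12.1, 7.4) and ended near (10.2, 6.0).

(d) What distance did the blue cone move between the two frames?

1.7

The blue cone was near (1.4, 2.3) before and (2.4, 3.7) after, so it travelled √(1.0² + 1.4²) ≈ 1.7 units.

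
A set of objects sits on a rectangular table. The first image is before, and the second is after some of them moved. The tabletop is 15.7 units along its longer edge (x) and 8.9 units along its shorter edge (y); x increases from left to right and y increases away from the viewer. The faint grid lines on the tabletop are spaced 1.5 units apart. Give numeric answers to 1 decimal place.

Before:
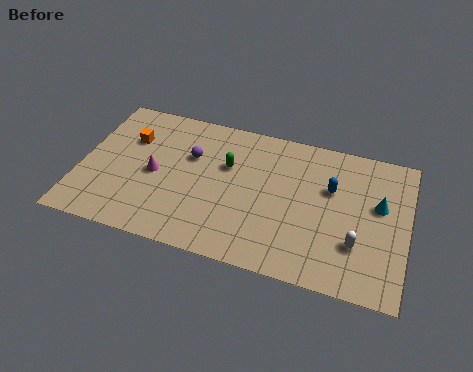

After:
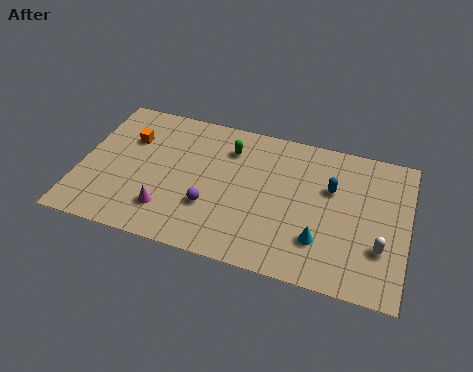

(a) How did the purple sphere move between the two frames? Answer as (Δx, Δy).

(1.2, -2.9)

The purple sphere started near (5.2, 5.8) and ended near (6.4, 2.9).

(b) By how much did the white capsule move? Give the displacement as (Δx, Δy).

(1.1, 0.1)

The white capsule was at about (13.4, 2.7) and moved to about (14.5, 2.8).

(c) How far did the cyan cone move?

3.9

The cyan cone moved from about (14.3, 5.3) to (11.7, 2.4), a distance of √(2.6² + 2.9²) ≈ 3.9.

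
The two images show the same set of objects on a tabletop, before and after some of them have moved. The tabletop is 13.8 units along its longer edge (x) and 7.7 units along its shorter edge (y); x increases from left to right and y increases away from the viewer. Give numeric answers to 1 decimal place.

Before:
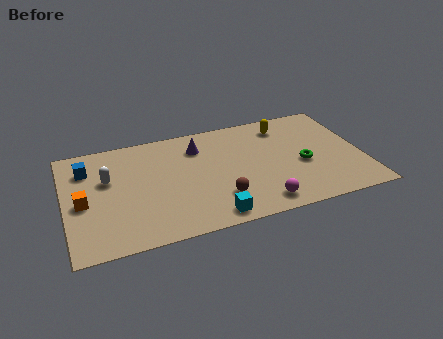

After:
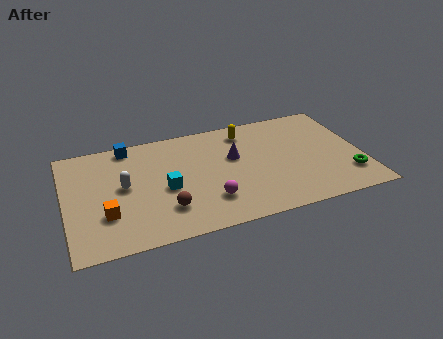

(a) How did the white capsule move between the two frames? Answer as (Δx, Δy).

(0.7, -0.7)

The white capsule was at about (2.0, 4.8) and moved to about (2.7, 4.1).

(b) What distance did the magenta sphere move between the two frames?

2.5

The magenta sphere was near (8.8, 1.1) before and (6.5, 2.0) after, so it travelled √(2.3² + 0.9²) ≈ 2.5 units.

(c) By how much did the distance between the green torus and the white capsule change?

+1.4

The distance was about 9.1 in the first image and 10.5 in the second, so they moved 1.4 units further apart.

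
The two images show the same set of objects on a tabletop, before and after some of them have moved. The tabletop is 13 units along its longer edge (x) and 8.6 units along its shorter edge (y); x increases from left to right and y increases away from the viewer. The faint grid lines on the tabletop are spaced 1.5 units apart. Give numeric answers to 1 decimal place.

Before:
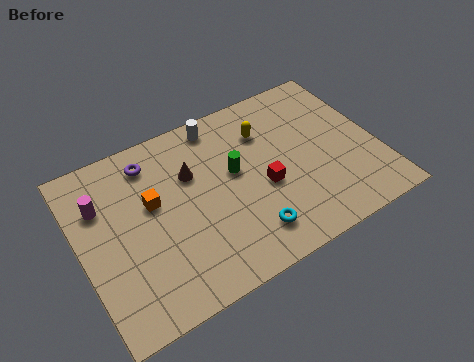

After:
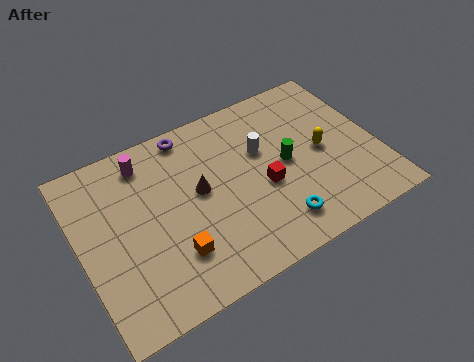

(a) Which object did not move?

the red cube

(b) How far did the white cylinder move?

2.7

The white cylinder was near (6.5, 7.6) before and (8.1, 5.4) after, so it travelled √(1.6² + 2.2²) ≈ 2.7 units.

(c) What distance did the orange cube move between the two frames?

2.8

From (3.2, 5.1) to (3.7, 2.3), the orange cube covered √(0.5² + 2.8²) ≈ 2.8 units.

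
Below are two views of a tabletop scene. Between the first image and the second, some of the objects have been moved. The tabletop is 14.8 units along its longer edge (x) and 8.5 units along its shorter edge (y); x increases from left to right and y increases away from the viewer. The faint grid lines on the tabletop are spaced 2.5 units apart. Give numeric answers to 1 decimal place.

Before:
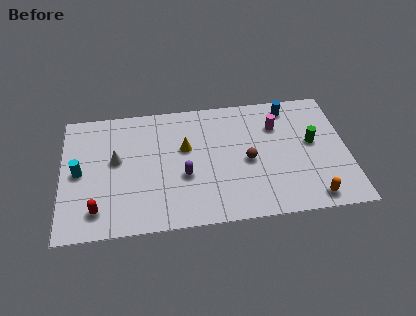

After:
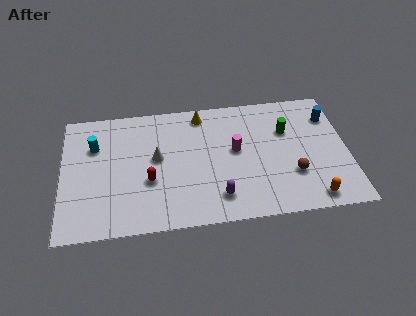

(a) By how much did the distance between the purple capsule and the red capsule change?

-1.0

Before: roughly 4.8 units apart; after: 3.8. That's 1.0 units closer together.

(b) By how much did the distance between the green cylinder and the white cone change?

-3.3

They were about 10.2 units apart before and 6.9 after — 3.3 units closer together.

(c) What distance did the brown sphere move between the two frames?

2.6

From (9.6, 3.9) to (11.9, 2.7), the brown sphere covered √(2.3² + 1.2²) ≈ 2.6 units.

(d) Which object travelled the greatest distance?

the red capsule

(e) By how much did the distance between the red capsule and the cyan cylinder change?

+1.1

The distance was about 2.8 in the first image and 3.9 in the second, so they moved 1.1 units further apart.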